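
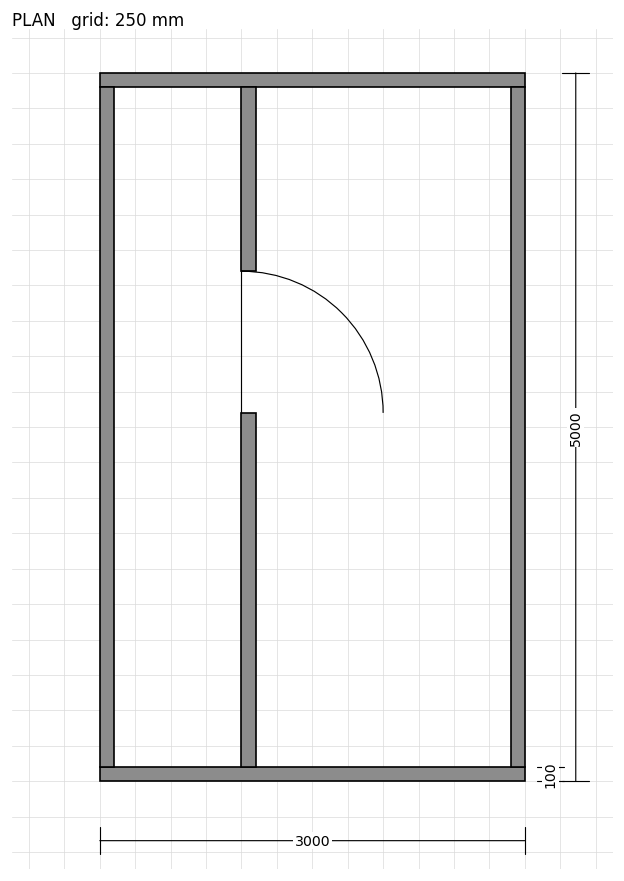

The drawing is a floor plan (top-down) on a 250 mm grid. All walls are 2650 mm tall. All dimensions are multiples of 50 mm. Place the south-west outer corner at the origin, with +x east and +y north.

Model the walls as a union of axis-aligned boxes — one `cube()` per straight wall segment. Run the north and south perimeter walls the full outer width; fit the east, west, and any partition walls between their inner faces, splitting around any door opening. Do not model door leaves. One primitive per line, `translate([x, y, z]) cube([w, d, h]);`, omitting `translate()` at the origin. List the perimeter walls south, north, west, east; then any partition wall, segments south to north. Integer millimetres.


cube([3000, 100, 2650]);
translate([0, 4900, 0]) cube([3000, 100, 2650]);
translate([0, 100, 0]) cube([100, 4800, 2650]);
translate([2900, 100, 0]) cube([100, 4800, 2650]);
translate([1000, 100, 0]) cube([100, 2500, 2650]);
translate([1000, 3600, 0]) cube([100, 1300, 2650]);


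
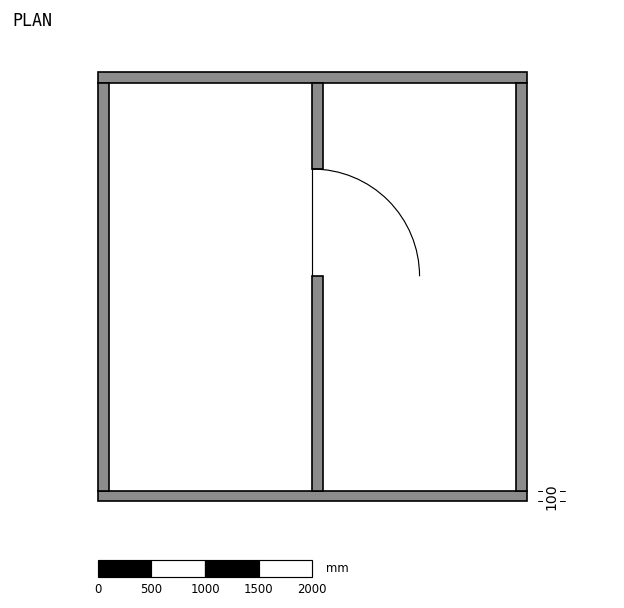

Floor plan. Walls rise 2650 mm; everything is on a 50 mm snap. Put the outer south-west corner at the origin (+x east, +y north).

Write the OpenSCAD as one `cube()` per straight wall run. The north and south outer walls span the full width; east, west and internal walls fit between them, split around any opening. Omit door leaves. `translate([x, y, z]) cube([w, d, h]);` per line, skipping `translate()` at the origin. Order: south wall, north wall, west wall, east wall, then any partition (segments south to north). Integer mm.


cube([4000, 100, 2650]);
translate([0, 3900, 0]) cube([4000, 100, 2650]);
translate([0, 100, 0]) cube([100, 3800, 2650]);
translate([3900, 100, 0]) cube([100, 3800, 2650]);
translate([2000, 100, 0]) cube([100, 2000, 2650]);
translate([2000, 3100, 0]) cube([100, 800, 2650]);


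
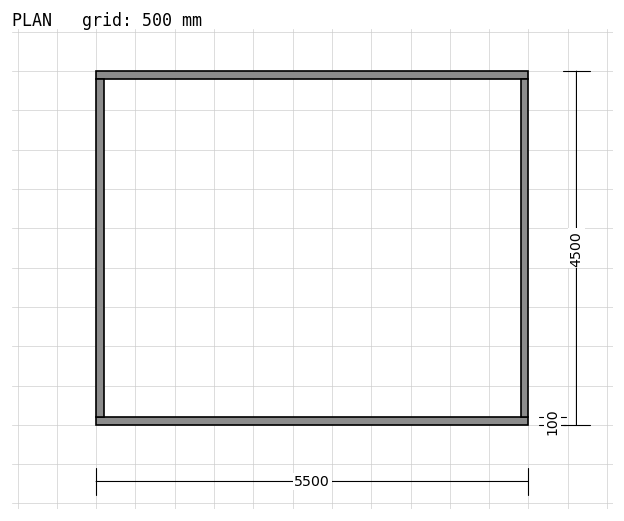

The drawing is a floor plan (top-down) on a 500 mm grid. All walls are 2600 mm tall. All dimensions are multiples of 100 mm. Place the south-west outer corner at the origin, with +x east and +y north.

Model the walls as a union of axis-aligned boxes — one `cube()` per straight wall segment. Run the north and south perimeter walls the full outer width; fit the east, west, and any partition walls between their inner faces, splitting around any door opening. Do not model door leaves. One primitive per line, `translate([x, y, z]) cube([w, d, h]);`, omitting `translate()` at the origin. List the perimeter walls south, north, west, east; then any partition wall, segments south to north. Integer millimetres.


cube([5500, 100, 2600]);
translate([0, 4400, 0]) cube([5500, 100, 2600]);
translate([0, 100, 0]) cube([100, 4300, 2600]);
translate([5400, 100, 0]) cube([100, 4300, 2600]);


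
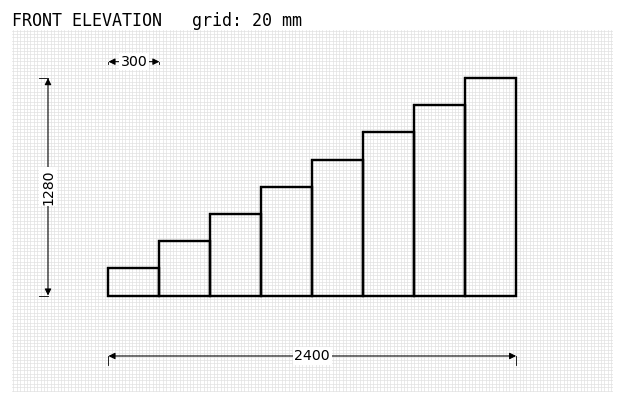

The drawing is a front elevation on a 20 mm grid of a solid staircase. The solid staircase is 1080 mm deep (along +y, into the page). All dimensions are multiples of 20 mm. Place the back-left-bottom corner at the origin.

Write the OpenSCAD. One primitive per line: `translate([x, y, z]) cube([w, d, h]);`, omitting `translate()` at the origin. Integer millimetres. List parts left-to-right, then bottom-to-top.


cube([300, 1080, 160]);
translate([300, 0, 0]) cube([300, 1080, 320]);
translate([600, 0, 0]) cube([300, 1080, 480]);
translate([900, 0, 0]) cube([300, 1080, 640]);
translate([1200, 0, 0]) cube([300, 1080, 800]);
translate([1500, 0, 0]) cube([300, 1080, 960]);
translate([1800, 0, 0]) cube([300, 1080, 1120]);
translate([2100, 0, 0]) cube([300, 1080, 1280]);


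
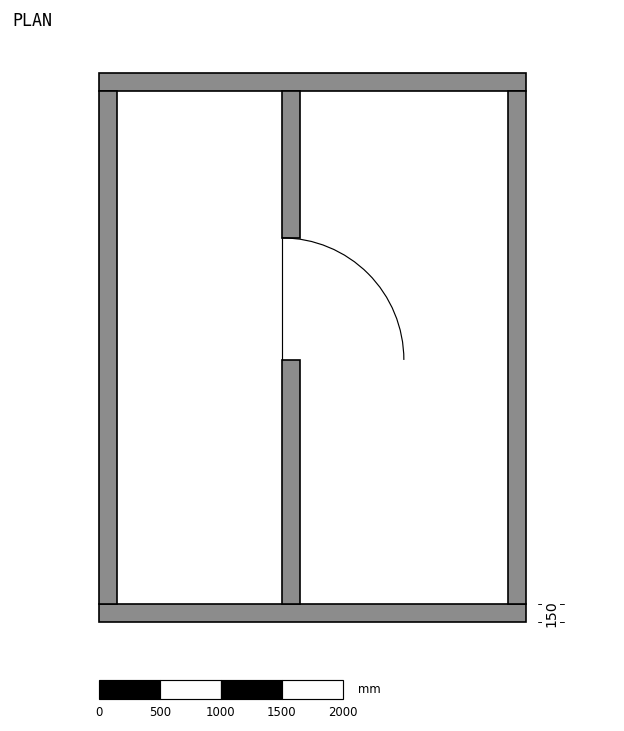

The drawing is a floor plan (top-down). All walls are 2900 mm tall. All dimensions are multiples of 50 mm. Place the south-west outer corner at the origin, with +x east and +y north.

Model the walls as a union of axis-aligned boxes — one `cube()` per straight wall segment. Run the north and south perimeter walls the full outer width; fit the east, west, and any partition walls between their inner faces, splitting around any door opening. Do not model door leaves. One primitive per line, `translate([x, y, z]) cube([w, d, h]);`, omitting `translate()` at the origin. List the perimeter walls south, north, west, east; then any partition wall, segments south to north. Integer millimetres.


cube([3500, 150, 2900]);
translate([0, 4350, 0]) cube([3500, 150, 2900]);
translate([0, 150, 0]) cube([150, 4200, 2900]);
translate([3350, 150, 0]) cube([150, 4200, 2900]);
translate([1500, 150, 0]) cube([150, 2000, 2900]);
translate([1500, 3150, 0]) cube([150, 1200, 2900]);


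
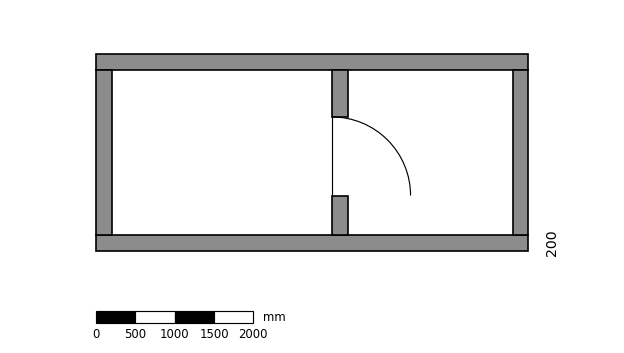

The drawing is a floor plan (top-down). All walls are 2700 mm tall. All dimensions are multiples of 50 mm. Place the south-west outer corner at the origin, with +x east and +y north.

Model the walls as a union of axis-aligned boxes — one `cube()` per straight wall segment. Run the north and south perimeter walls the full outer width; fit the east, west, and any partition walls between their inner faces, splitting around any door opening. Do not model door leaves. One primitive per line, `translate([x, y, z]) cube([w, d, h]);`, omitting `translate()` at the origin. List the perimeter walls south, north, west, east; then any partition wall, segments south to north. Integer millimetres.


cube([5500, 200, 2700]);
translate([0, 2300, 0]) cube([5500, 200, 2700]);
translate([0, 200, 0]) cube([200, 2100, 2700]);
translate([5300, 200, 0]) cube([200, 2100, 2700]);
translate([3000, 200, 0]) cube([200, 500, 2700]);
translate([3000, 1700, 0]) cube([200, 600, 2700]);


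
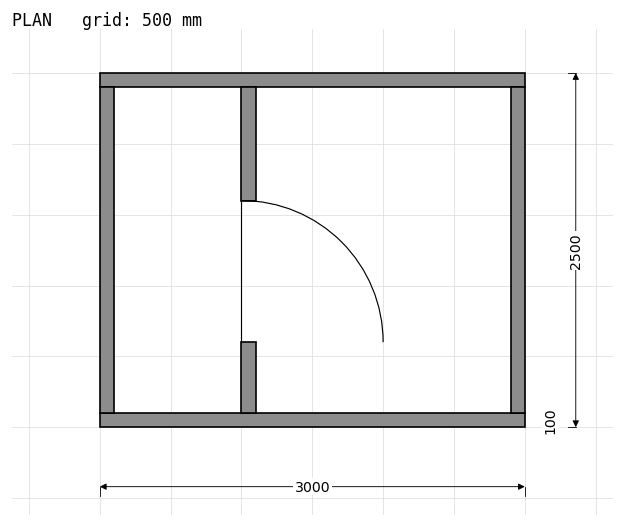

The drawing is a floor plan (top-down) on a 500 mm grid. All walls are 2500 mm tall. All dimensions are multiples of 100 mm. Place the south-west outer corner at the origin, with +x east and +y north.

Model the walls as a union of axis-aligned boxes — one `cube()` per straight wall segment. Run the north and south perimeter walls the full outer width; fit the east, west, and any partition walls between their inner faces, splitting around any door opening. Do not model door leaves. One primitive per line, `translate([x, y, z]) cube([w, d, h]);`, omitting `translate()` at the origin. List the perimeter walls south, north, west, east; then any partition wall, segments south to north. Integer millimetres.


cube([3000, 100, 2500]);
translate([0, 2400, 0]) cube([3000, 100, 2500]);
translate([0, 100, 0]) cube([100, 2300, 2500]);
translate([2900, 100, 0]) cube([100, 2300, 2500]);
translate([1000, 100, 0]) cube([100, 500, 2500]);
translate([1000, 1600, 0]) cube([100, 800, 2500]);


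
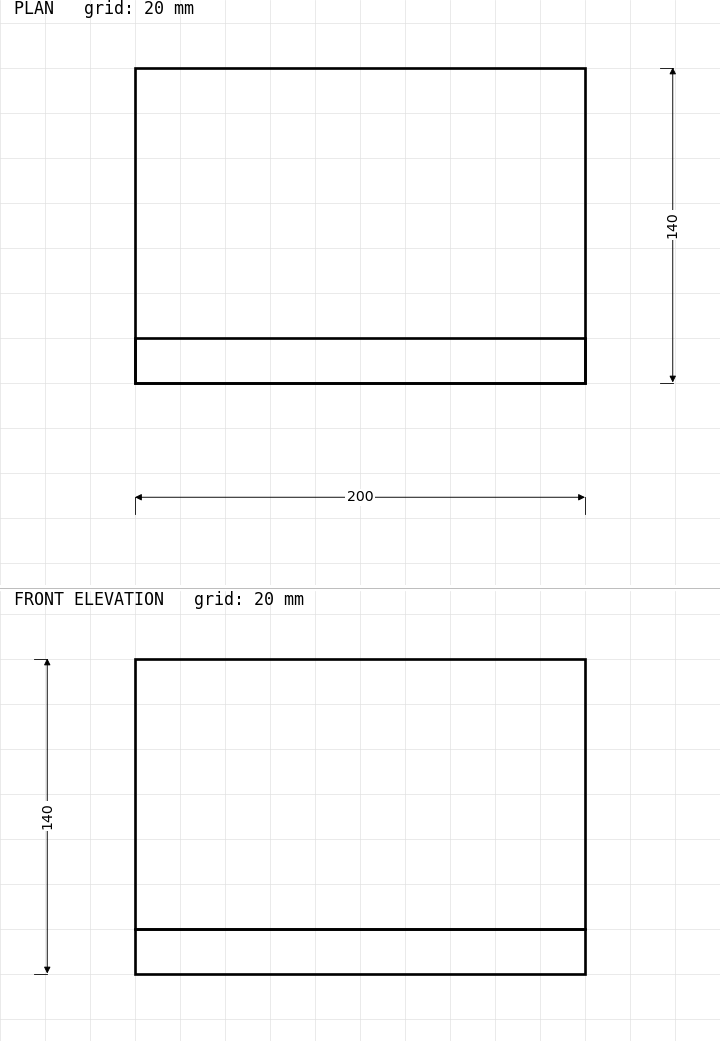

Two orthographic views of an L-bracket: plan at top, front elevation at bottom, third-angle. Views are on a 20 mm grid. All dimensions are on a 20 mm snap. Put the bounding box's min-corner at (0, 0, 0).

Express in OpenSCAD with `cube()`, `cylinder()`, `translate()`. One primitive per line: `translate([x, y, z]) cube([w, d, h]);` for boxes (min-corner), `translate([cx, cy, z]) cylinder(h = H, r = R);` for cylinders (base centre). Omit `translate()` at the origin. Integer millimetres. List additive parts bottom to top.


cube([200, 140, 20]);
translate([0, 0, 20]) cube([200, 20, 120]);


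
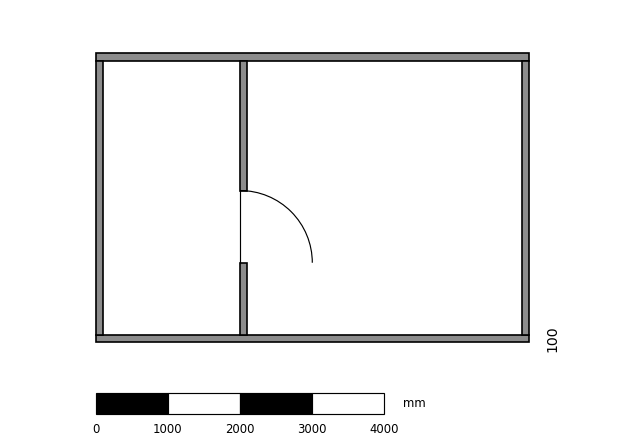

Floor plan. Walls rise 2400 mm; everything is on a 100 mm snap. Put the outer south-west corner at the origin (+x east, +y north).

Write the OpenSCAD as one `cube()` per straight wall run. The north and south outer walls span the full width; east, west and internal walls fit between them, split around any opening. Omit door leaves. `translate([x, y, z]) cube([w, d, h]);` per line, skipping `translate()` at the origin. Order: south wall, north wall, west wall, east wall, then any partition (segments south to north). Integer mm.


cube([6000, 100, 2400]);
translate([0, 3900, 0]) cube([6000, 100, 2400]);
translate([0, 100, 0]) cube([100, 3800, 2400]);
translate([5900, 100, 0]) cube([100, 3800, 2400]);
translate([2000, 100, 0]) cube([100, 1000, 2400]);
translate([2000, 2100, 0]) cube([100, 1800, 2400]);


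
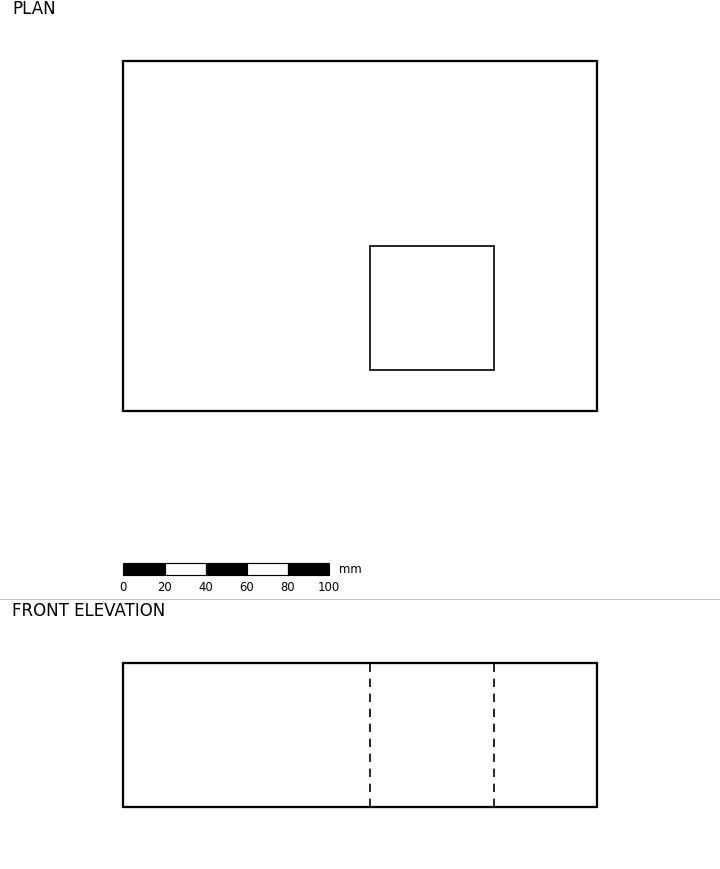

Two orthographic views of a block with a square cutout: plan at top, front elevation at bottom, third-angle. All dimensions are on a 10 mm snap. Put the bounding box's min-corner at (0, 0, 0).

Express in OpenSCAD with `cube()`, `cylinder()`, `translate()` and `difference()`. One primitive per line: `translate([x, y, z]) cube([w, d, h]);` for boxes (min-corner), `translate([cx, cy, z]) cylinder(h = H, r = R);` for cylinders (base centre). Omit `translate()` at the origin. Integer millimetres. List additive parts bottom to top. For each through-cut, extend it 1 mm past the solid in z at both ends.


difference() {
  cube([230, 170, 70]);
  translate([120, 20, -1]) cube([60, 60, 72]);
}


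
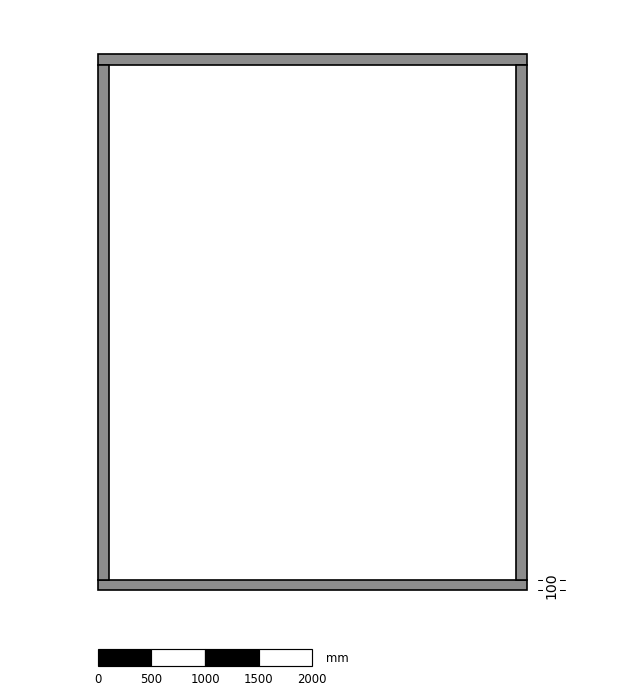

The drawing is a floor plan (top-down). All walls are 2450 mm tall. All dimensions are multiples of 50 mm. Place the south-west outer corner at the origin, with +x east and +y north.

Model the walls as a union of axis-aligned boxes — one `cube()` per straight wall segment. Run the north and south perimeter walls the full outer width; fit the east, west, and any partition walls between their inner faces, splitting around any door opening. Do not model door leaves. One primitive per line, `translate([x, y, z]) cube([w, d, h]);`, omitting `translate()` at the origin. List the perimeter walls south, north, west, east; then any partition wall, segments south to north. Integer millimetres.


cube([4000, 100, 2450]);
translate([0, 4900, 0]) cube([4000, 100, 2450]);
translate([0, 100, 0]) cube([100, 4800, 2450]);
translate([3900, 100, 0]) cube([100, 4800, 2450]);


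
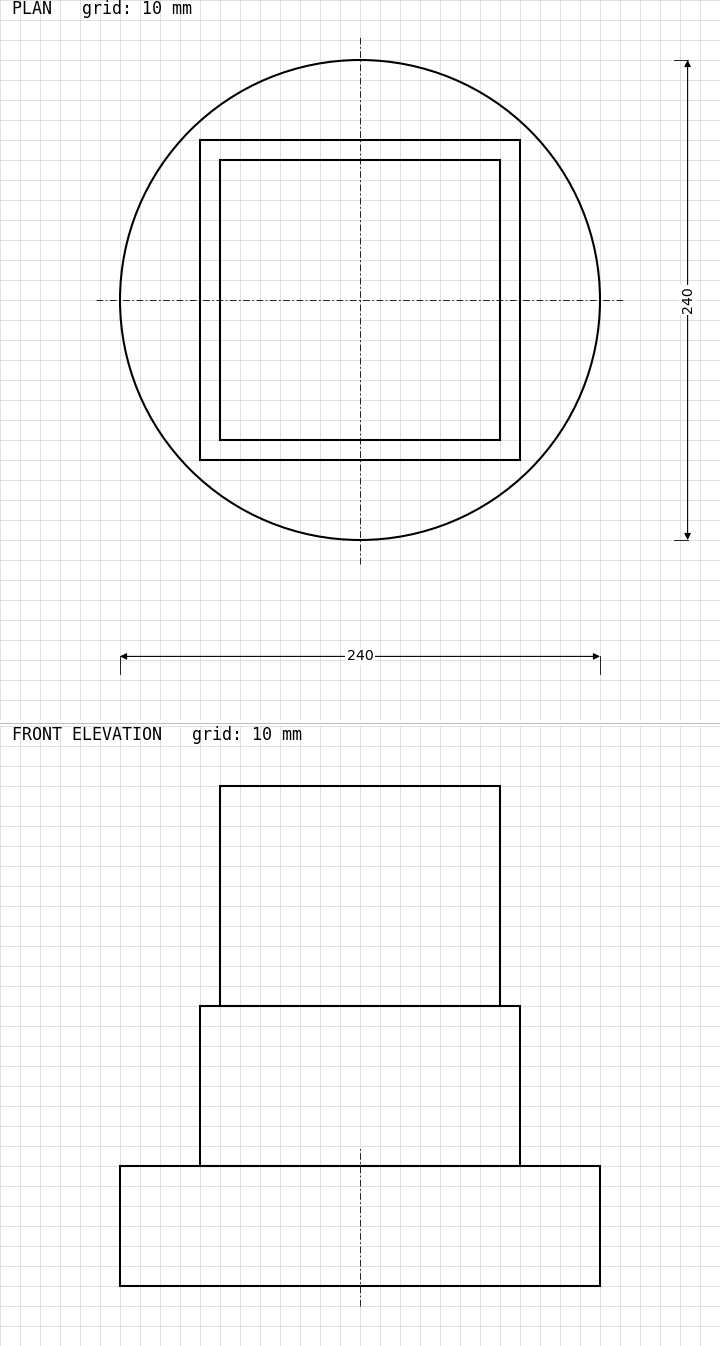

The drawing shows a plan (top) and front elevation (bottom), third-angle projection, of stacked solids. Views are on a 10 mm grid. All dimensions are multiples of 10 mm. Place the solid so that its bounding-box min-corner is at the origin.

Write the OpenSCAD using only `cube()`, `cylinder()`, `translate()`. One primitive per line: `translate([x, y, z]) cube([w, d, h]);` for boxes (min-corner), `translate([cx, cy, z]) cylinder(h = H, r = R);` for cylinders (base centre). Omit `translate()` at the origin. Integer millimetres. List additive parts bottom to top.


translate([120, 120, 0]) cylinder(h = 60, r = 120);
translate([40, 40, 60]) cube([160, 160, 80]);
translate([50, 50, 140]) cube([140, 140, 110]);


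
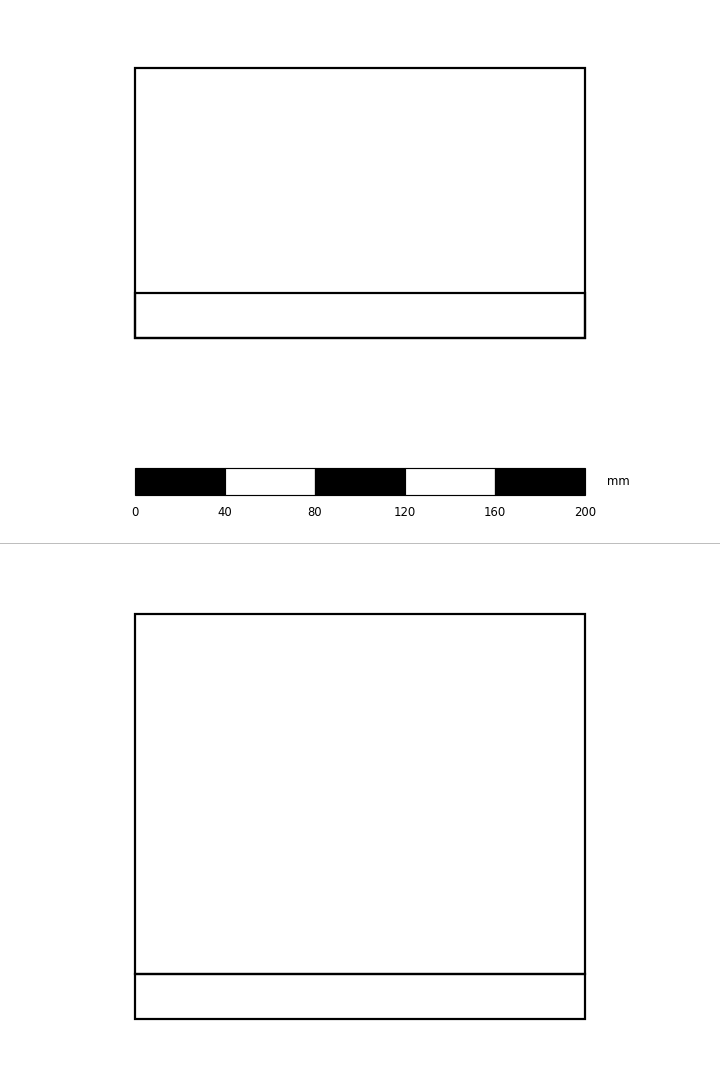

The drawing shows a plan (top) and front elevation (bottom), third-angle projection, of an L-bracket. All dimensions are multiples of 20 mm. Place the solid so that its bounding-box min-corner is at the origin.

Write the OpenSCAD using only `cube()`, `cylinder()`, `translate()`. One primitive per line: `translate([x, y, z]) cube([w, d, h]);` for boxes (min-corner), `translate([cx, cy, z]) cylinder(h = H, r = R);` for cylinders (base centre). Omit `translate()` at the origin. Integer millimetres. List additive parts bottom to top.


cube([200, 120, 20]);
translate([0, 0, 20]) cube([200, 20, 160]);


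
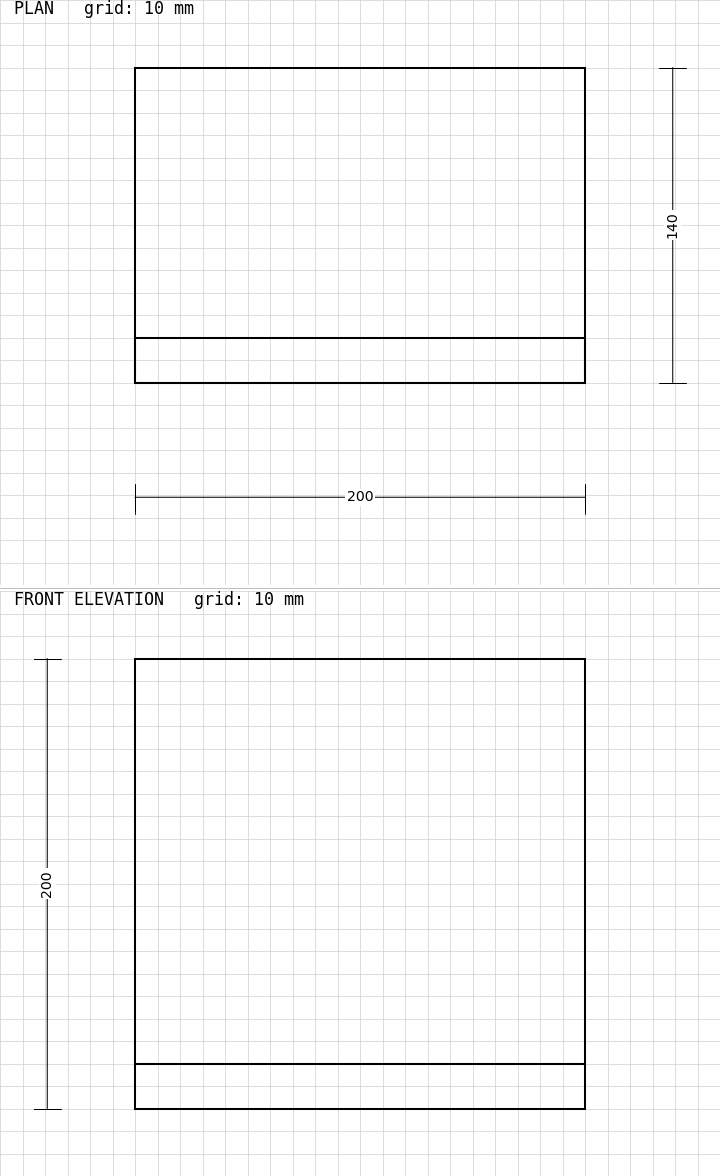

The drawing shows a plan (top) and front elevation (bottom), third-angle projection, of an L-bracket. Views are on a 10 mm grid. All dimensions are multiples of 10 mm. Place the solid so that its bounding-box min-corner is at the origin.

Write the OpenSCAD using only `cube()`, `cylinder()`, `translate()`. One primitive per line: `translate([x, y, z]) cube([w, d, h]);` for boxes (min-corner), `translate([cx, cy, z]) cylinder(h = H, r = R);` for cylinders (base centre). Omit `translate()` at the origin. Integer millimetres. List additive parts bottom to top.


cube([200, 140, 20]);
translate([0, 0, 20]) cube([200, 20, 180]);


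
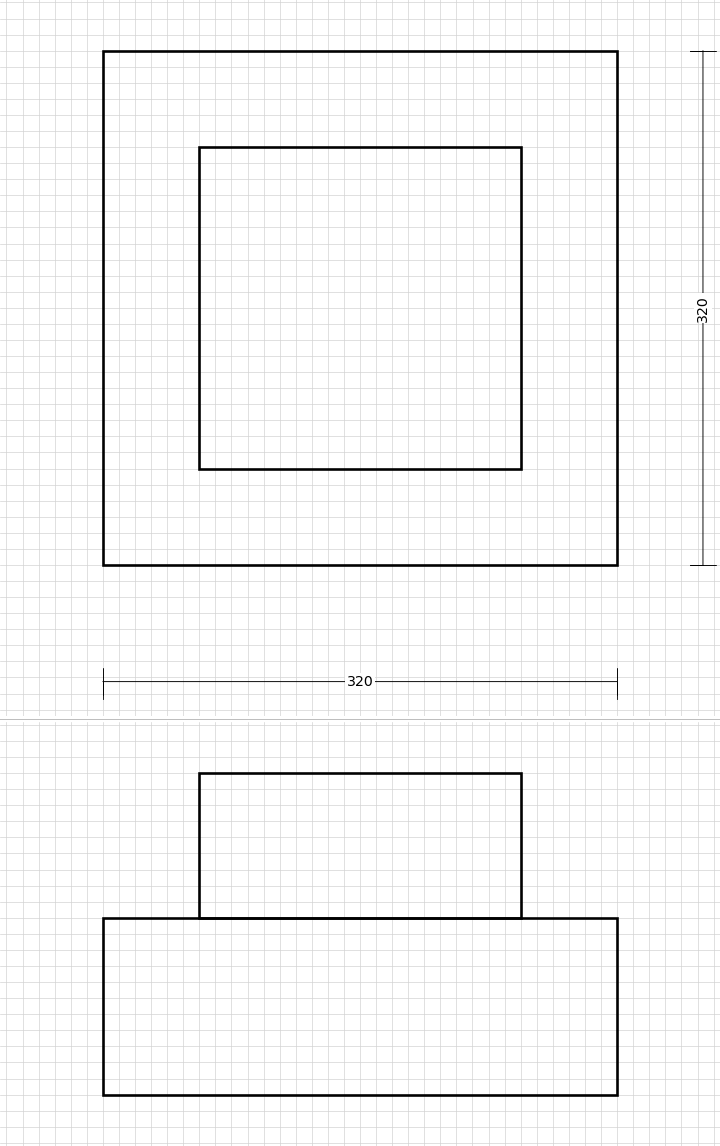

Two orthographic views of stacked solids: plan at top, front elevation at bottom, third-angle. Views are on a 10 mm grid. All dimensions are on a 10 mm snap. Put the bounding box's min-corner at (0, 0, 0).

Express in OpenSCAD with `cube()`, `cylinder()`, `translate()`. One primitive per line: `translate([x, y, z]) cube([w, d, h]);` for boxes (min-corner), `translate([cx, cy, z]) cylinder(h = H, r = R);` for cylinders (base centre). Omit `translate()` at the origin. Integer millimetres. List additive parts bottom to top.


cube([320, 320, 110]);
translate([60, 60, 110]) cube([200, 200, 90]);


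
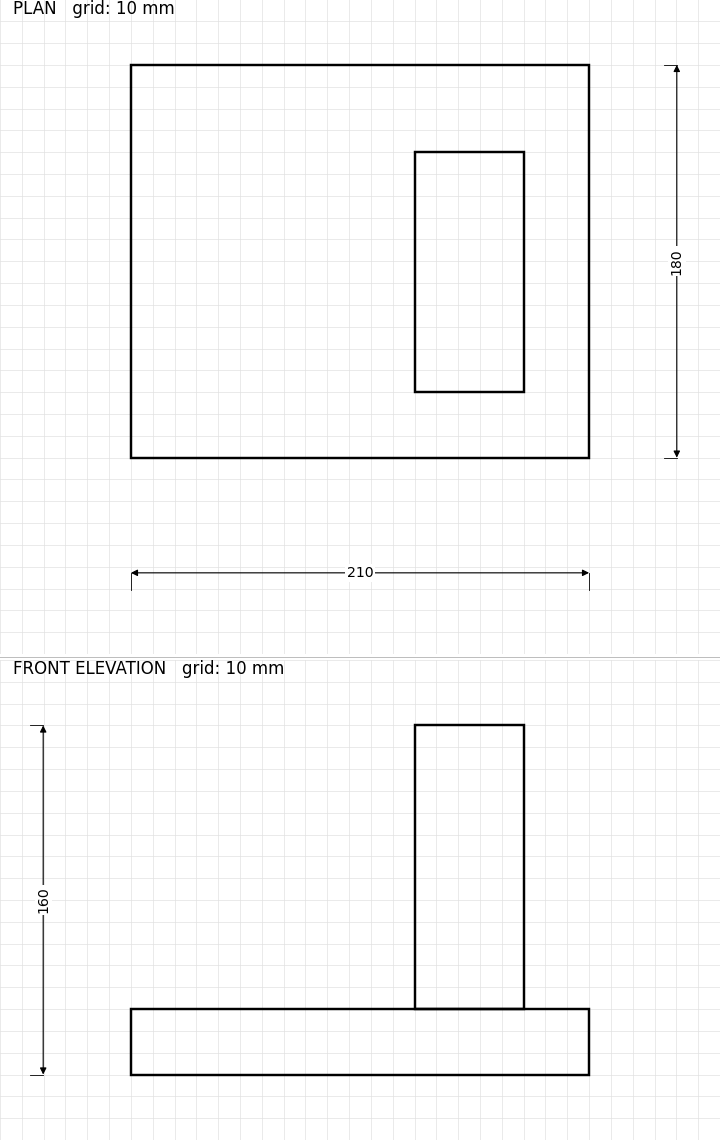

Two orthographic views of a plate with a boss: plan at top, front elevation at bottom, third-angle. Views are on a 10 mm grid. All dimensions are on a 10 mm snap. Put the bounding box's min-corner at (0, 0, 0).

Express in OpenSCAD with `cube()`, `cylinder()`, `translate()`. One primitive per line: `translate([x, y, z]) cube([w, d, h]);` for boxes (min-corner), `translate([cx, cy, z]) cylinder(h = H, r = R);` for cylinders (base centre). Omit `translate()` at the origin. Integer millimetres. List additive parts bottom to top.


cube([210, 180, 30]);
translate([130, 30, 30]) cube([50, 110, 130]);


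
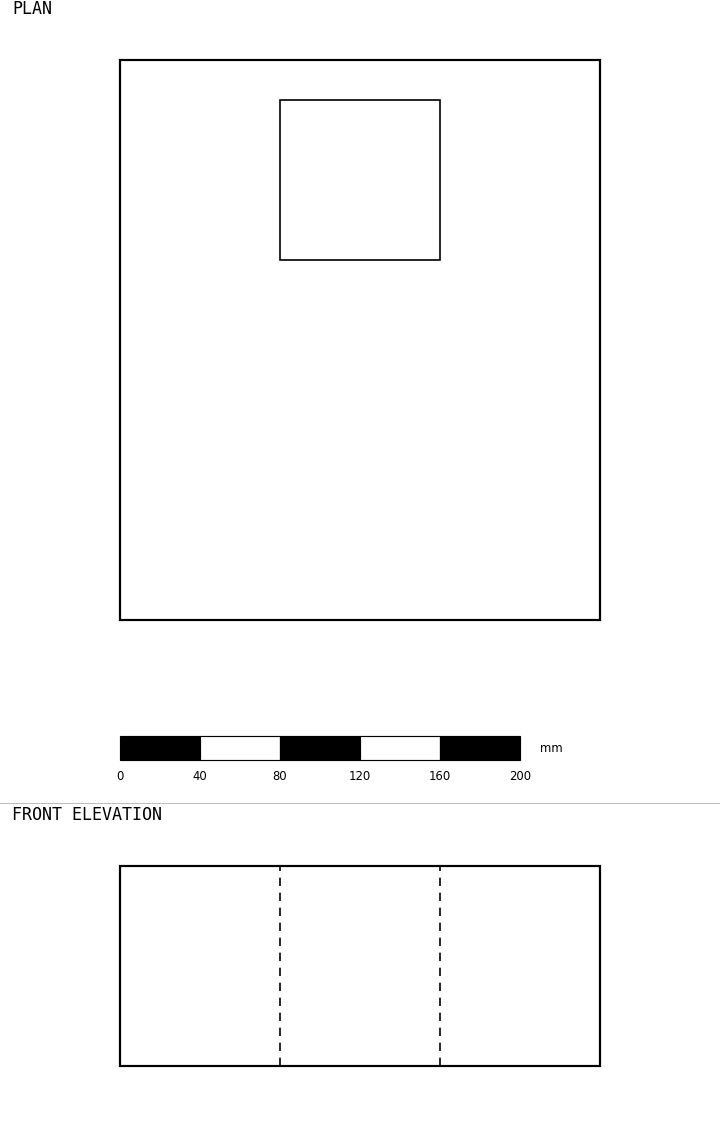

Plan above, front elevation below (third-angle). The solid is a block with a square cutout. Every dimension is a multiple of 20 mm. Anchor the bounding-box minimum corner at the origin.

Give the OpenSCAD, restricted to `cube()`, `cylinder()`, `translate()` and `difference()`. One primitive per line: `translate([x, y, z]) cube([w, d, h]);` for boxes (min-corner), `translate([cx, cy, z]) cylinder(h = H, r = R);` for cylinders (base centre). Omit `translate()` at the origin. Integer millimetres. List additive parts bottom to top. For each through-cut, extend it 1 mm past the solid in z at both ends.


difference() {
  cube([240, 280, 100]);
  translate([80, 180, -1]) cube([80, 80, 102]);
}


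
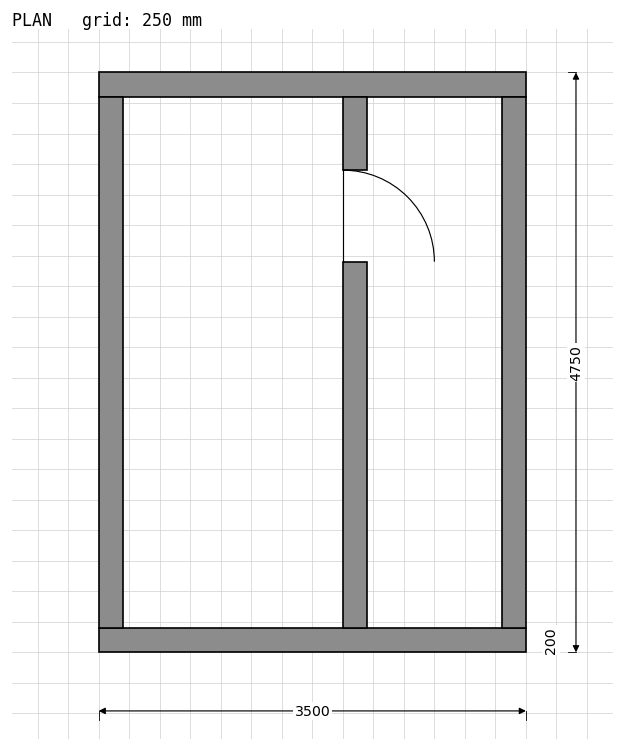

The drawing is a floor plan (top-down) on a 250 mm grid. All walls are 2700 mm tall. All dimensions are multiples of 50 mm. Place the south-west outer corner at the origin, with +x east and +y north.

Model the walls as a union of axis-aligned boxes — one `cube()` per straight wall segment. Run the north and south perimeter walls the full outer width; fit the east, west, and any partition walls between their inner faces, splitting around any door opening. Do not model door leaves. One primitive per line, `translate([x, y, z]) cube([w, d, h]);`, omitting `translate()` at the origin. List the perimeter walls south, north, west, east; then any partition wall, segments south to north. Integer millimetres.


cube([3500, 200, 2700]);
translate([0, 4550, 0]) cube([3500, 200, 2700]);
translate([0, 200, 0]) cube([200, 4350, 2700]);
translate([3300, 200, 0]) cube([200, 4350, 2700]);
translate([2000, 200, 0]) cube([200, 3000, 2700]);
translate([2000, 3950, 0]) cube([200, 600, 2700]);


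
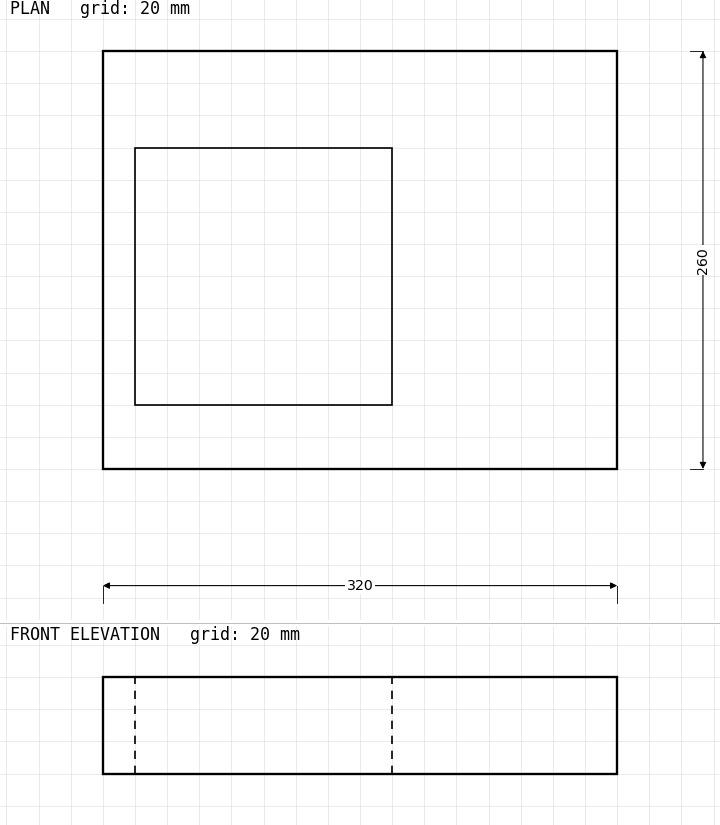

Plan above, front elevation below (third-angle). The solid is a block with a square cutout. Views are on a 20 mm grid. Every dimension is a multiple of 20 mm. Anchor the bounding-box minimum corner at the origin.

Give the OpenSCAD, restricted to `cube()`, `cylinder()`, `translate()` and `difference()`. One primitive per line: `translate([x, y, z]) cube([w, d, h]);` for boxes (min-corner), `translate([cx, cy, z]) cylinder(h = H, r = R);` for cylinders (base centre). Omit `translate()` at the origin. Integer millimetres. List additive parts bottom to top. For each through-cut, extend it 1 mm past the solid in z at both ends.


difference() {
  cube([320, 260, 60]);
  translate([20, 40, -1]) cube([160, 160, 62]);
}


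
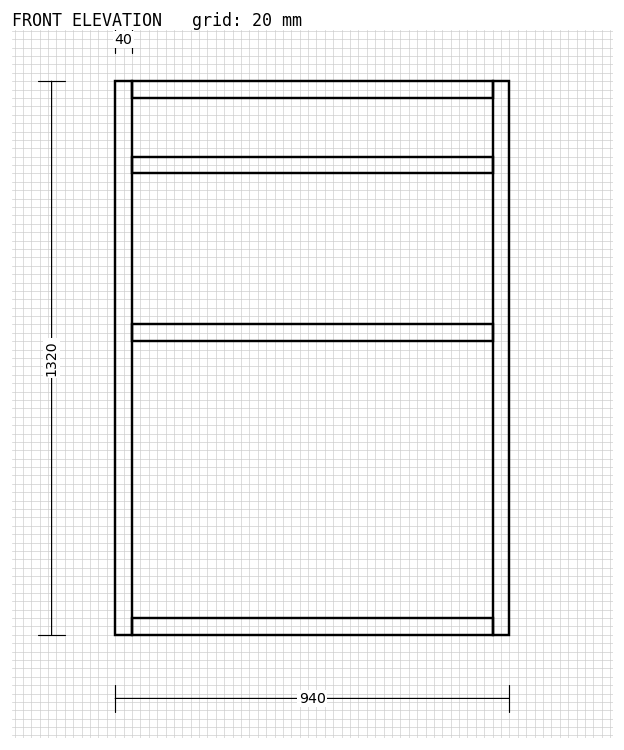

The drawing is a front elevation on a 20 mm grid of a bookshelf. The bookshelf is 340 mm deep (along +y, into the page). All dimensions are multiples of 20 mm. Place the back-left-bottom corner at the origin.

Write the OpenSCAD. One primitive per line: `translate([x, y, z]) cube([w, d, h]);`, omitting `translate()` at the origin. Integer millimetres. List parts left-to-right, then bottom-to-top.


cube([40, 340, 1320]);
translate([40, 0, 0]) cube([860, 340, 40]);
translate([40, 0, 700]) cube([860, 340, 40]);
translate([40, 0, 1100]) cube([860, 340, 40]);
translate([40, 0, 1280]) cube([860, 340, 40]);
translate([900, 0, 0]) cube([40, 340, 1320]);


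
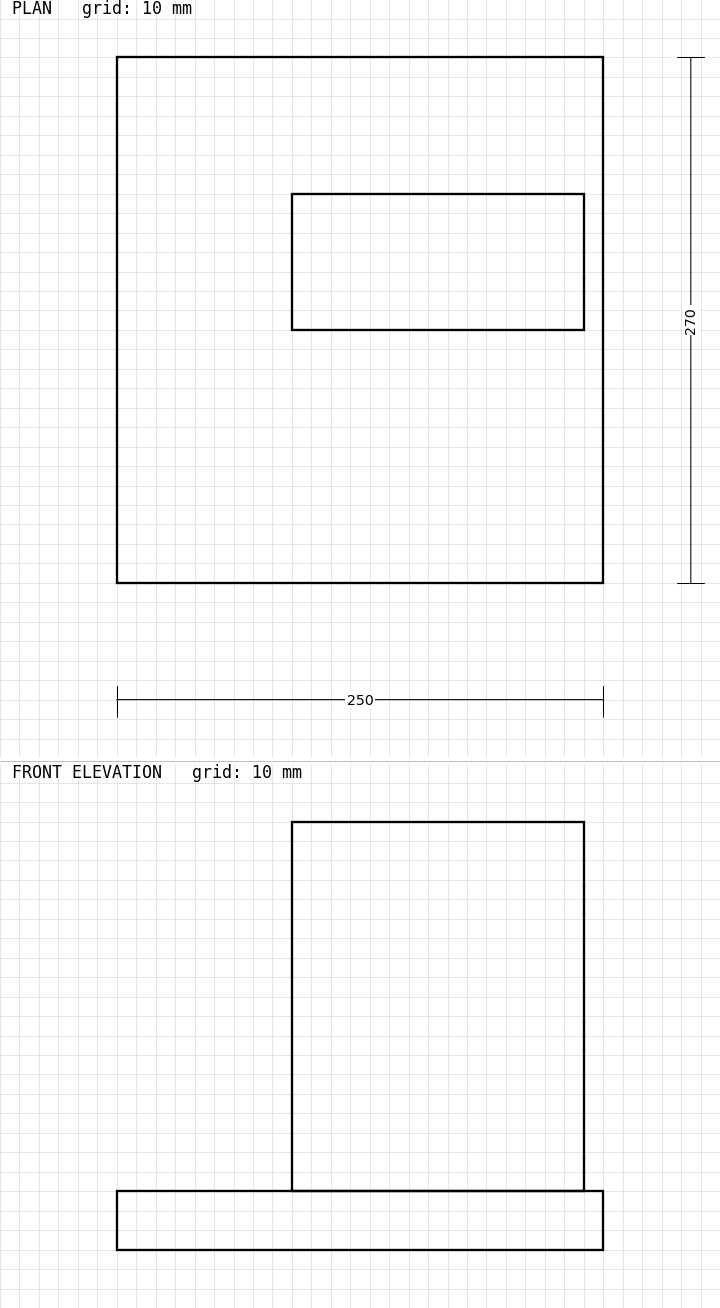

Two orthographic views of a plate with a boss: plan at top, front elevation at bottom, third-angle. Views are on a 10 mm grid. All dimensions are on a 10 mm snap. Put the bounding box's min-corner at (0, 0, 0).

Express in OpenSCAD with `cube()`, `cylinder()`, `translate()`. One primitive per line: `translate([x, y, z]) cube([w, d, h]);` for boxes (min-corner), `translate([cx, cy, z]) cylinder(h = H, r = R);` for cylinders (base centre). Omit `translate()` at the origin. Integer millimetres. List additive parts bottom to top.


cube([250, 270, 30]);
translate([90, 130, 30]) cube([150, 70, 190]);


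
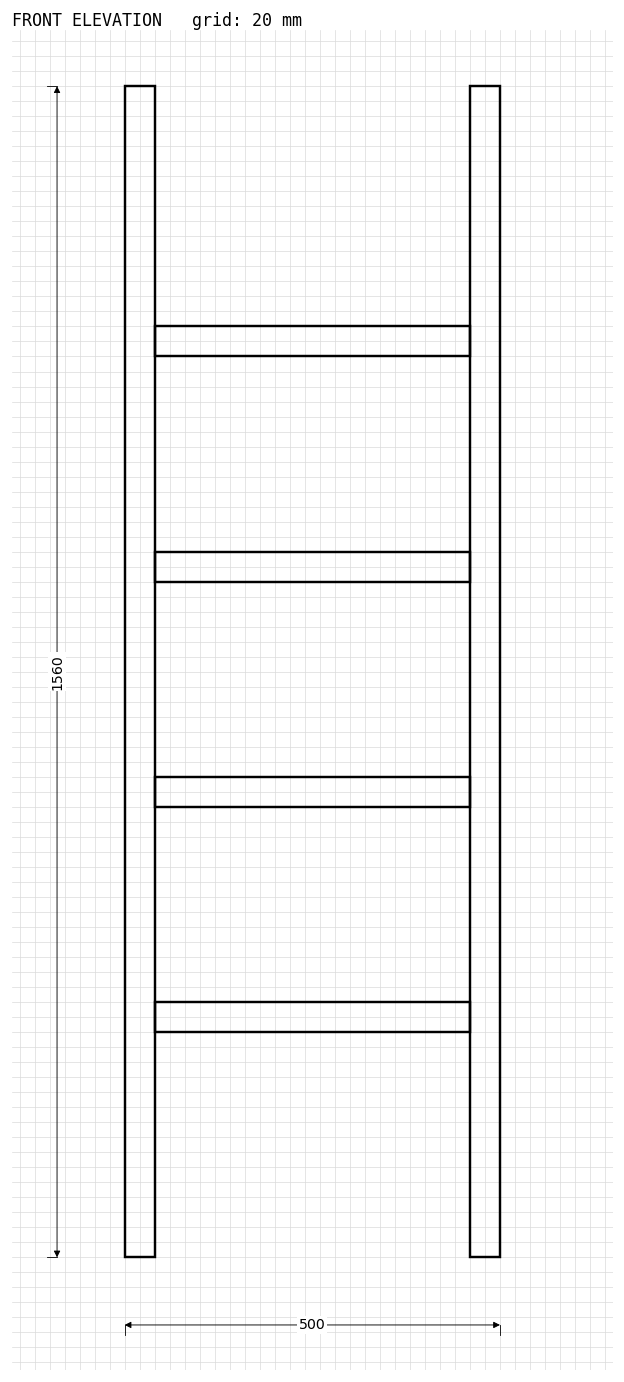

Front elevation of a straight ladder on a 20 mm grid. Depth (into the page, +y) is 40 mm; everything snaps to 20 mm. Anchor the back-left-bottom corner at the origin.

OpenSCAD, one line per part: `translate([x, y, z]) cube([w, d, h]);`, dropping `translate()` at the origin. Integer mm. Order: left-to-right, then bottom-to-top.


cube([40, 40, 1560]);
translate([40, 0, 300]) cube([420, 40, 40]);
translate([40, 0, 600]) cube([420, 40, 40]);
translate([40, 0, 900]) cube([420, 40, 40]);
translate([40, 0, 1200]) cube([420, 40, 40]);
translate([460, 0, 0]) cube([40, 40, 1560]);


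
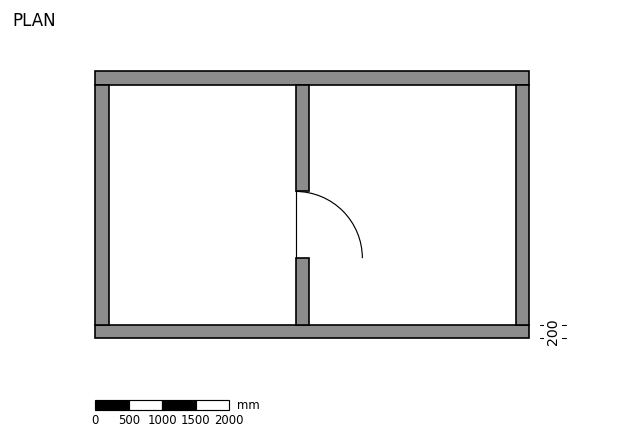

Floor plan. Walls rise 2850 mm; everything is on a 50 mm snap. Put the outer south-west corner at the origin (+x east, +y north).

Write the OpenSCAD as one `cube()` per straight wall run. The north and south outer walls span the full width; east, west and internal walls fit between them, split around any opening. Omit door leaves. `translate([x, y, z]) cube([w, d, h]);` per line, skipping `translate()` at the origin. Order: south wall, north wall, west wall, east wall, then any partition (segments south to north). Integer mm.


cube([6500, 200, 2850]);
translate([0, 3800, 0]) cube([6500, 200, 2850]);
translate([0, 200, 0]) cube([200, 3600, 2850]);
translate([6300, 200, 0]) cube([200, 3600, 2850]);
translate([3000, 200, 0]) cube([200, 1000, 2850]);
translate([3000, 2200, 0]) cube([200, 1600, 2850]);


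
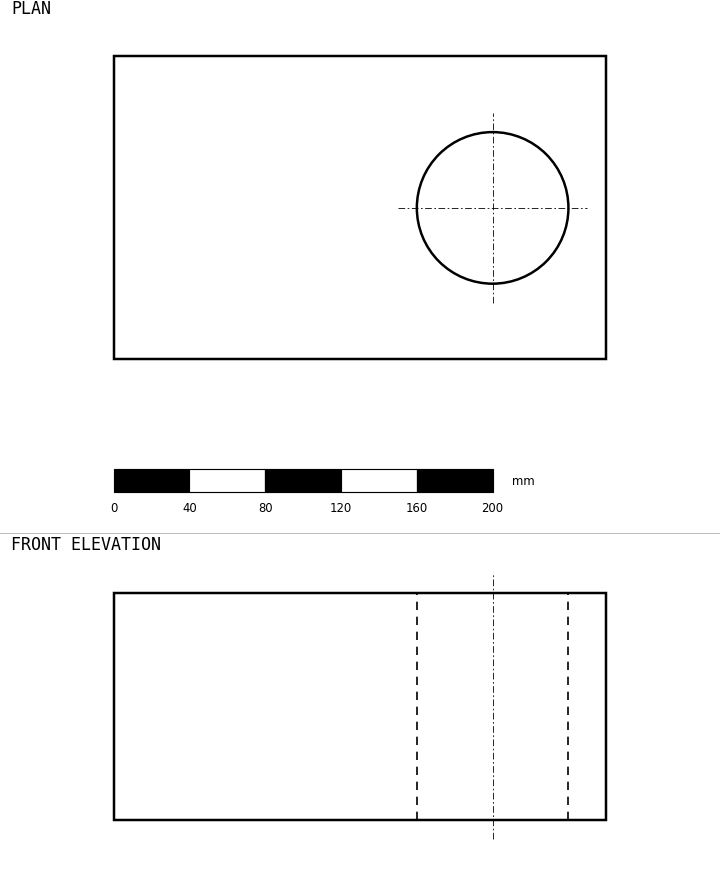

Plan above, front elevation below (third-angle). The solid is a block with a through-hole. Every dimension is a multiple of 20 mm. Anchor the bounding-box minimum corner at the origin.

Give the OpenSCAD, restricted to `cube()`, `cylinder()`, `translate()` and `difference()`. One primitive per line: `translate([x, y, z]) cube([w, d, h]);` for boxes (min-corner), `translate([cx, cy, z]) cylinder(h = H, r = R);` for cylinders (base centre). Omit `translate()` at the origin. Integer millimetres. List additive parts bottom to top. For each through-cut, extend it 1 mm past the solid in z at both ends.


difference() {
  cube([260, 160, 120]);
  translate([200, 80, -1]) cylinder(h = 122, r = 40);
}


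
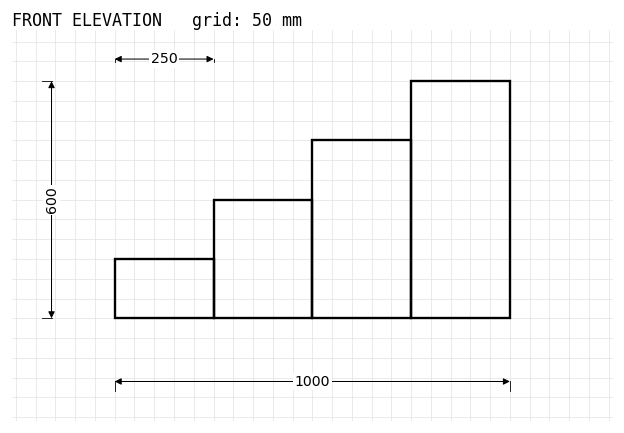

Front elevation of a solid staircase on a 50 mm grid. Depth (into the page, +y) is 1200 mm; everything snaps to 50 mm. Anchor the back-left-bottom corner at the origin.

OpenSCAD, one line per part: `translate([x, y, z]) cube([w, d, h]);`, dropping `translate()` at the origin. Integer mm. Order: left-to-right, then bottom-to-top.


cube([250, 1200, 150]);
translate([250, 0, 0]) cube([250, 1200, 300]);
translate([500, 0, 0]) cube([250, 1200, 450]);
translate([750, 0, 0]) cube([250, 1200, 600]);


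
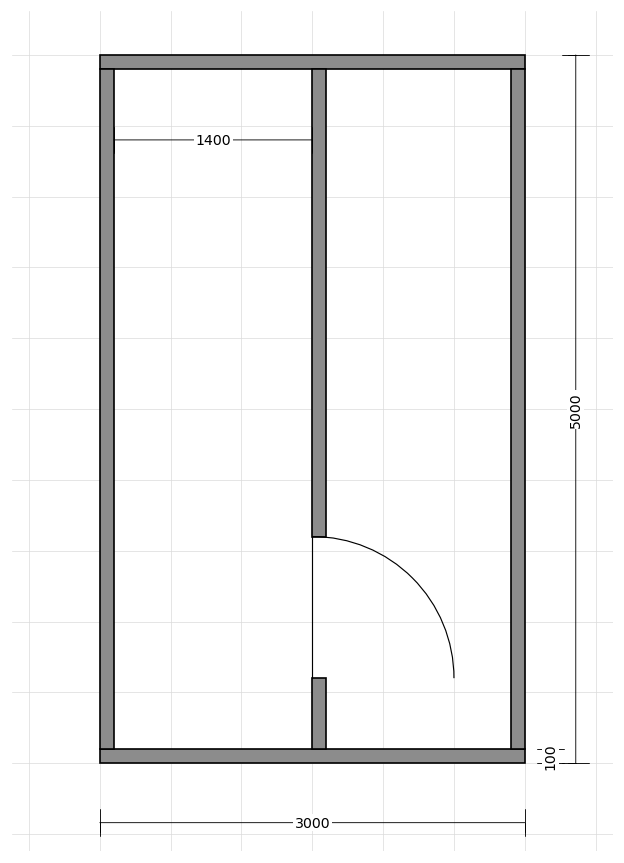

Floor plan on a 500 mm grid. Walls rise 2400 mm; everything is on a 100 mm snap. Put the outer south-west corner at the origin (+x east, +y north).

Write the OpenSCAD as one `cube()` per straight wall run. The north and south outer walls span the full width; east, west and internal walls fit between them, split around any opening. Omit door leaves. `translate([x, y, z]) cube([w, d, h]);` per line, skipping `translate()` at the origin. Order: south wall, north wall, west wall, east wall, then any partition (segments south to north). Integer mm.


cube([3000, 100, 2400]);
translate([0, 4900, 0]) cube([3000, 100, 2400]);
translate([0, 100, 0]) cube([100, 4800, 2400]);
translate([2900, 100, 0]) cube([100, 4800, 2400]);
translate([1500, 100, 0]) cube([100, 500, 2400]);
translate([1500, 1600, 0]) cube([100, 3300, 2400]);


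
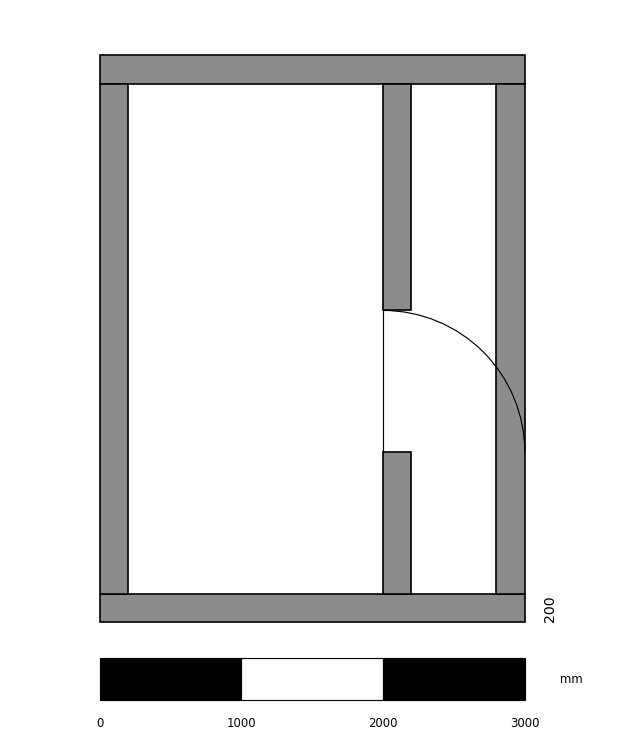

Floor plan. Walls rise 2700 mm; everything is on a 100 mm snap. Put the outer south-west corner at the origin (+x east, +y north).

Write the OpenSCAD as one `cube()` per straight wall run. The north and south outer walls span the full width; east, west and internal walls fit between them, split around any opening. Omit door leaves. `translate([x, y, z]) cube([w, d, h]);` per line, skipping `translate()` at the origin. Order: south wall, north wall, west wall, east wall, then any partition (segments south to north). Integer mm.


cube([3000, 200, 2700]);
translate([0, 3800, 0]) cube([3000, 200, 2700]);
translate([0, 200, 0]) cube([200, 3600, 2700]);
translate([2800, 200, 0]) cube([200, 3600, 2700]);
translate([2000, 200, 0]) cube([200, 1000, 2700]);
translate([2000, 2200, 0]) cube([200, 1600, 2700]);


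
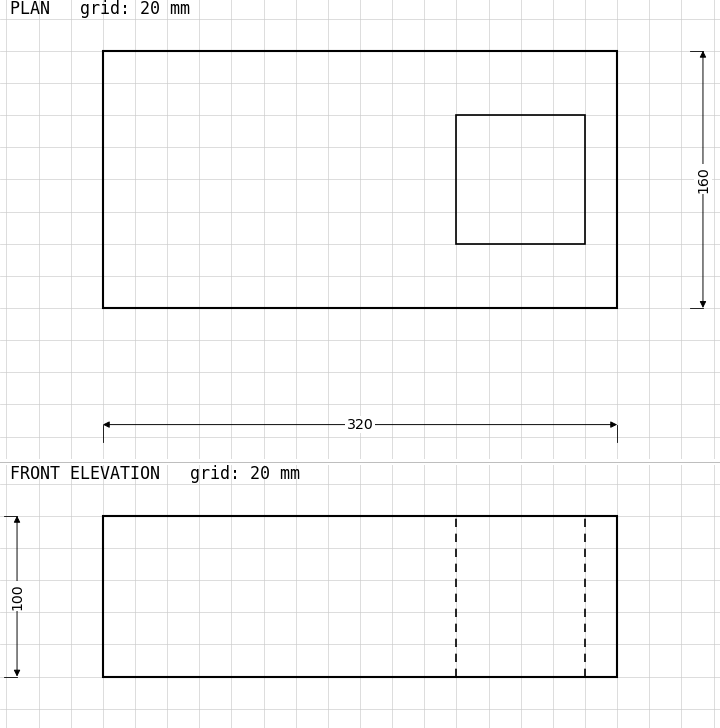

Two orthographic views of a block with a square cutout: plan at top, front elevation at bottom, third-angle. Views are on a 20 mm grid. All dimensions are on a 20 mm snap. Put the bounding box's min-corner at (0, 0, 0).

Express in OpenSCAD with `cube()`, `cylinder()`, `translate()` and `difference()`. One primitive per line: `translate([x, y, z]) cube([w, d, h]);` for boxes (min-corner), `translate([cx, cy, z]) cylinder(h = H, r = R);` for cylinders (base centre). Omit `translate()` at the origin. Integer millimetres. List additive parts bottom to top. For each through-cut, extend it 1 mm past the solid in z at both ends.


difference() {
  cube([320, 160, 100]);
  translate([220, 40, -1]) cube([80, 80, 102]);
}


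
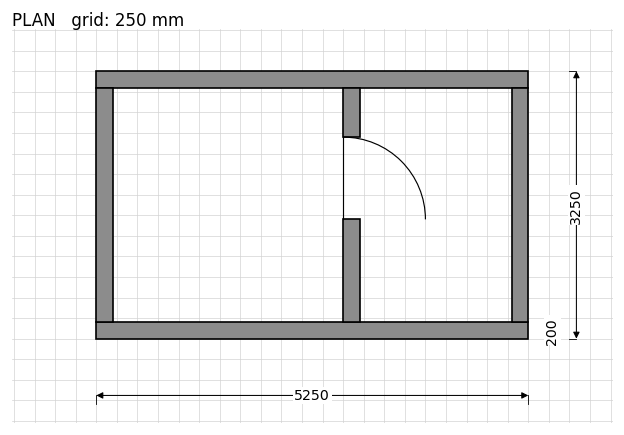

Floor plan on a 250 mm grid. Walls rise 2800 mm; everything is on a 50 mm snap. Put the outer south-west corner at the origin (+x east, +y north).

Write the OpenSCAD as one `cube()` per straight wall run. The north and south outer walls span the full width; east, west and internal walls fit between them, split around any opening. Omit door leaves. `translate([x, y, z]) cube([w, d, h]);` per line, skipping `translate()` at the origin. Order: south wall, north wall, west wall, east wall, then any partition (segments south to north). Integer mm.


cube([5250, 200, 2800]);
translate([0, 3050, 0]) cube([5250, 200, 2800]);
translate([0, 200, 0]) cube([200, 2850, 2800]);
translate([5050, 200, 0]) cube([200, 2850, 2800]);
translate([3000, 200, 0]) cube([200, 1250, 2800]);
translate([3000, 2450, 0]) cube([200, 600, 2800]);


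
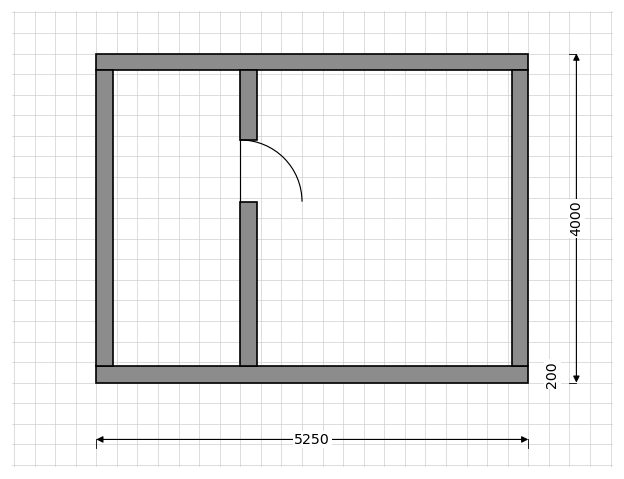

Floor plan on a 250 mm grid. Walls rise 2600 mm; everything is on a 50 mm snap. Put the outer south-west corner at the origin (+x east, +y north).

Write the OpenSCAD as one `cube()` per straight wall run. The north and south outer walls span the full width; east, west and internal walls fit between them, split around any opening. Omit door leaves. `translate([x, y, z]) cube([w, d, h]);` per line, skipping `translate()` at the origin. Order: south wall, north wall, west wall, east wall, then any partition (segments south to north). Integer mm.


cube([5250, 200, 2600]);
translate([0, 3800, 0]) cube([5250, 200, 2600]);
translate([0, 200, 0]) cube([200, 3600, 2600]);
translate([5050, 200, 0]) cube([200, 3600, 2600]);
translate([1750, 200, 0]) cube([200, 2000, 2600]);
translate([1750, 2950, 0]) cube([200, 850, 2600]);


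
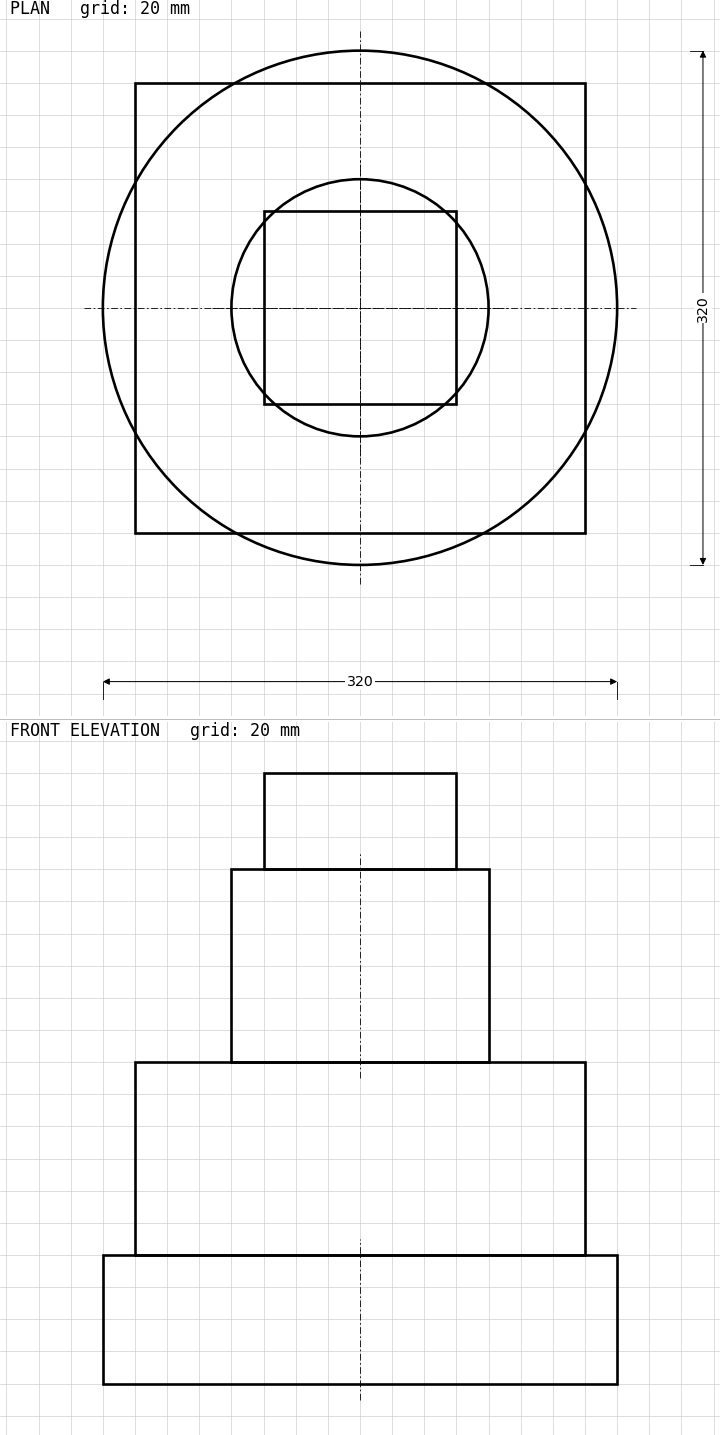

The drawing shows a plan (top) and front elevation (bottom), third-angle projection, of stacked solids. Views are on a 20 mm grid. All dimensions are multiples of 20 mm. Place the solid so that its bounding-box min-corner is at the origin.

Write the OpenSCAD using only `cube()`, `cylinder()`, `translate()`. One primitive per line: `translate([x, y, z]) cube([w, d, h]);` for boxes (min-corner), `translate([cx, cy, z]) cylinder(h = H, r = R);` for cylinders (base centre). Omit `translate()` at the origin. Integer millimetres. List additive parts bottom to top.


translate([160, 160, 0]) cylinder(h = 80, r = 160);
translate([20, 20, 80]) cube([280, 280, 120]);
translate([160, 160, 200]) cylinder(h = 120, r = 80);
translate([100, 100, 320]) cube([120, 120, 60]);


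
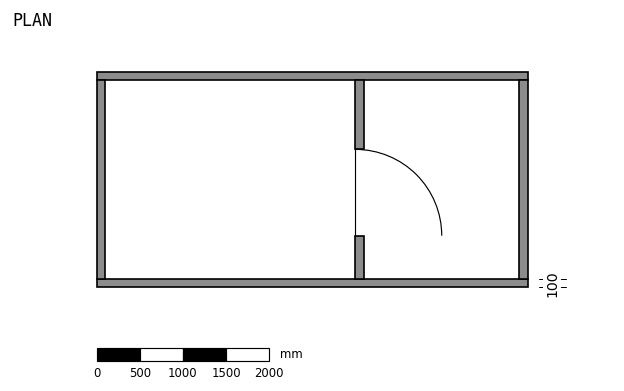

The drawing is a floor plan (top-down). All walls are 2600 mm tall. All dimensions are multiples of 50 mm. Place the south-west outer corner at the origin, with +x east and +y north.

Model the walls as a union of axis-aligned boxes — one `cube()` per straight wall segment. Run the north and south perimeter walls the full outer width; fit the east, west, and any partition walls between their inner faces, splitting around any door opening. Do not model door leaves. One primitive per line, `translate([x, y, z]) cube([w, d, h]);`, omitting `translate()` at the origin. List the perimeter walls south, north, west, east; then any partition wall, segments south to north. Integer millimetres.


cube([5000, 100, 2600]);
translate([0, 2400, 0]) cube([5000, 100, 2600]);
translate([0, 100, 0]) cube([100, 2300, 2600]);
translate([4900, 100, 0]) cube([100, 2300, 2600]);
translate([3000, 100, 0]) cube([100, 500, 2600]);
translate([3000, 1600, 0]) cube([100, 800, 2600]);


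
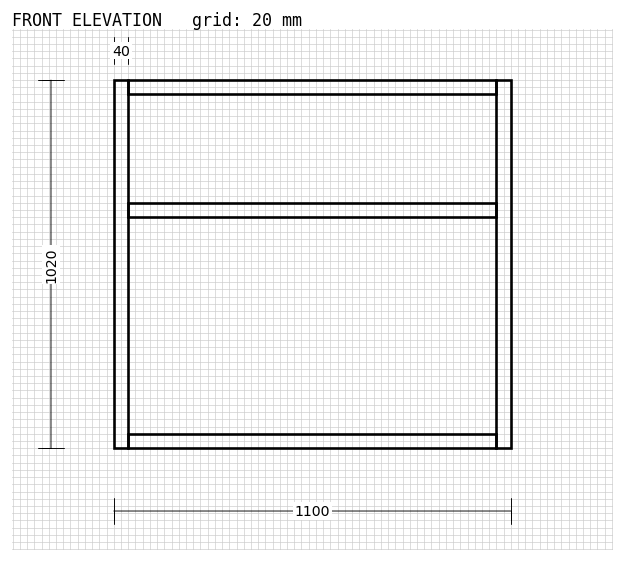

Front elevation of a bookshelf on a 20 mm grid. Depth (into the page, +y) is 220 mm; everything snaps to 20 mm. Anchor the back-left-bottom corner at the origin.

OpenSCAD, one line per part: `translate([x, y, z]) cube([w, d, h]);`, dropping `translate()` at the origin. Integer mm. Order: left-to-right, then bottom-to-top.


cube([40, 220, 1020]);
translate([40, 0, 0]) cube([1020, 220, 40]);
translate([40, 0, 640]) cube([1020, 220, 40]);
translate([40, 0, 980]) cube([1020, 220, 40]);
translate([1060, 0, 0]) cube([40, 220, 1020]);


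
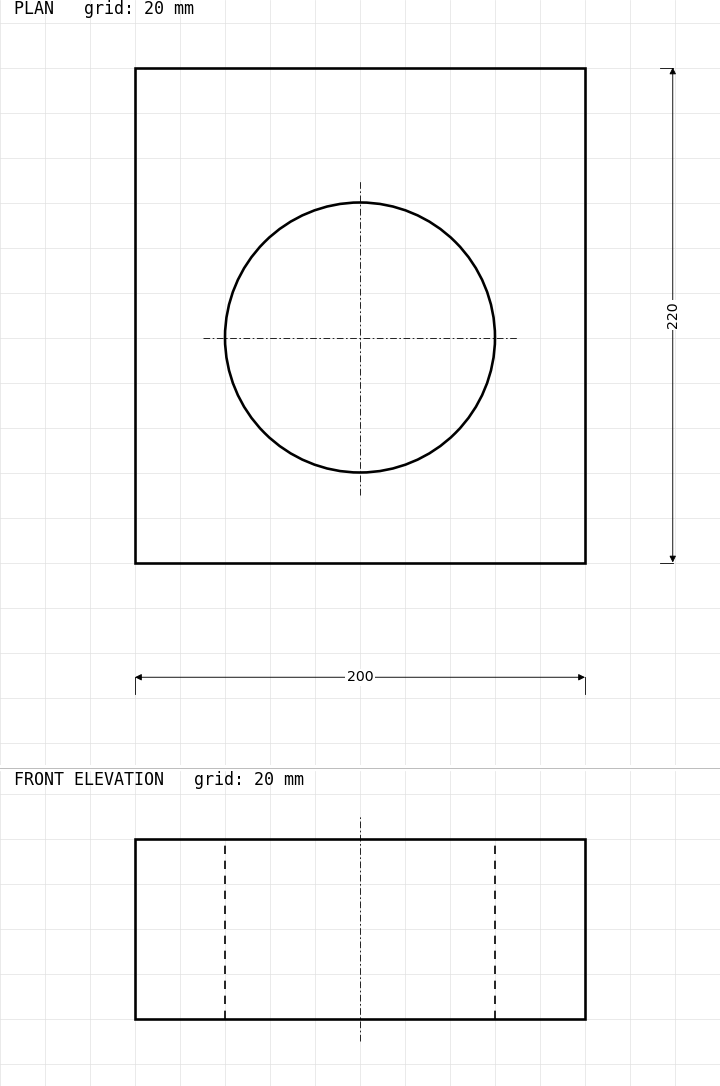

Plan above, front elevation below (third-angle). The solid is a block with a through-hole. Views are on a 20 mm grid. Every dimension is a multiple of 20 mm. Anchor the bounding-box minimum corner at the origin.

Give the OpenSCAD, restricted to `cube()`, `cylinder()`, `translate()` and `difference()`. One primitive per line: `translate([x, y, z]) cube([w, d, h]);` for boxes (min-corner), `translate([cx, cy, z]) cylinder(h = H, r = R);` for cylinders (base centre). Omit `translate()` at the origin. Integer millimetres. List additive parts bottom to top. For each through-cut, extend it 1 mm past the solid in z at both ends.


difference() {
  cube([200, 220, 80]);
  translate([100, 100, -1]) cylinder(h = 82, r = 60);
}


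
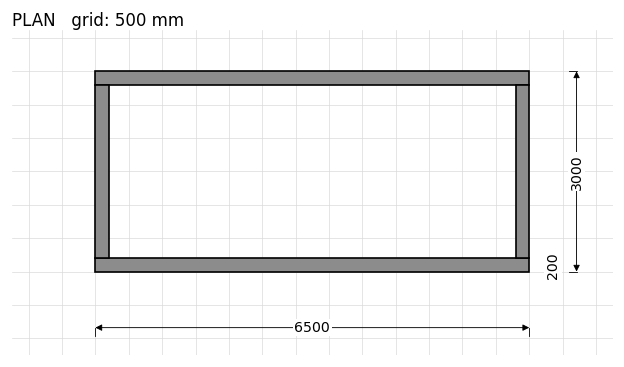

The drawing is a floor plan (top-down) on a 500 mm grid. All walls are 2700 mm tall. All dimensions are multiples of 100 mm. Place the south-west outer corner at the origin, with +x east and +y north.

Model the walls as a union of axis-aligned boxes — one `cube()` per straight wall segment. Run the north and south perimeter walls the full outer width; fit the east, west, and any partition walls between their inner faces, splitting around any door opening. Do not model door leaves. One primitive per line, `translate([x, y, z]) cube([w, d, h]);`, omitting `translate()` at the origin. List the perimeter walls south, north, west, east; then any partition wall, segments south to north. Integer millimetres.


cube([6500, 200, 2700]);
translate([0, 2800, 0]) cube([6500, 200, 2700]);
translate([0, 200, 0]) cube([200, 2600, 2700]);
translate([6300, 200, 0]) cube([200, 2600, 2700]);


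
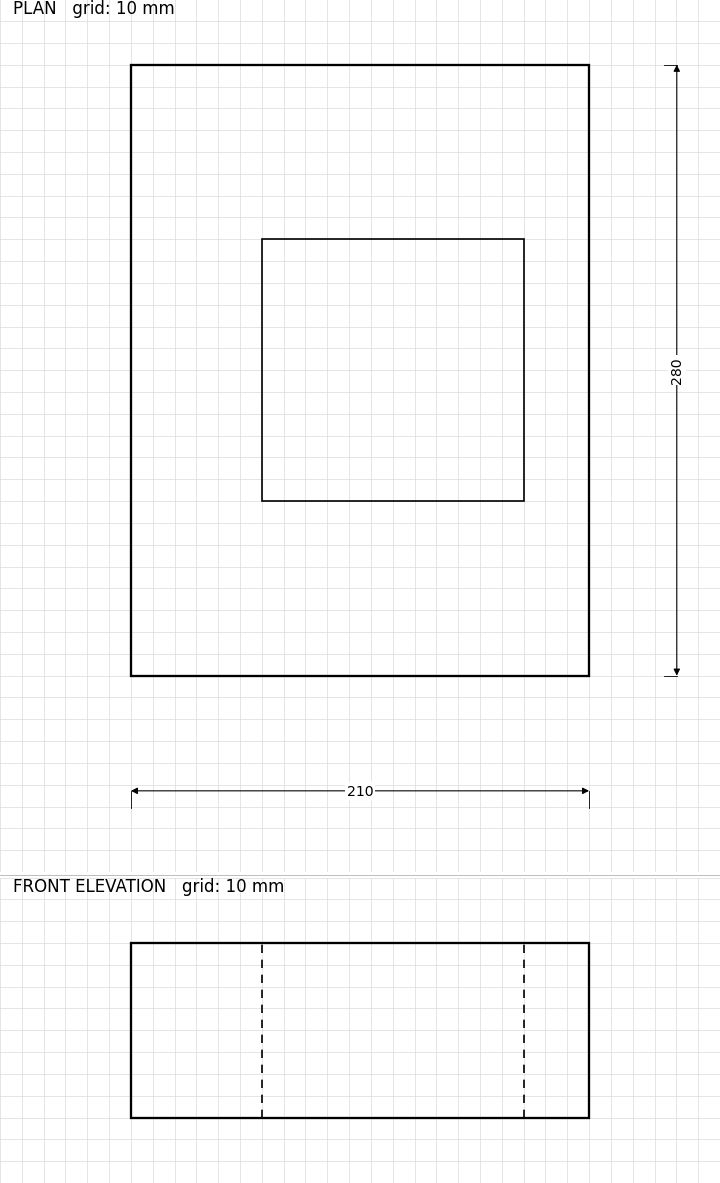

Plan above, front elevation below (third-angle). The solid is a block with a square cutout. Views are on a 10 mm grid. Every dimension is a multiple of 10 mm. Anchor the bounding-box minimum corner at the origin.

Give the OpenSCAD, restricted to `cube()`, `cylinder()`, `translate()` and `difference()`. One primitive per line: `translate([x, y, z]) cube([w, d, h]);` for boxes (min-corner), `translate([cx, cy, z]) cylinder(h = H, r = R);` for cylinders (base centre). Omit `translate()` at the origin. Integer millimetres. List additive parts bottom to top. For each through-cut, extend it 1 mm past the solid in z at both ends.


difference() {
  cube([210, 280, 80]);
  translate([60, 80, -1]) cube([120, 120, 82]);
}


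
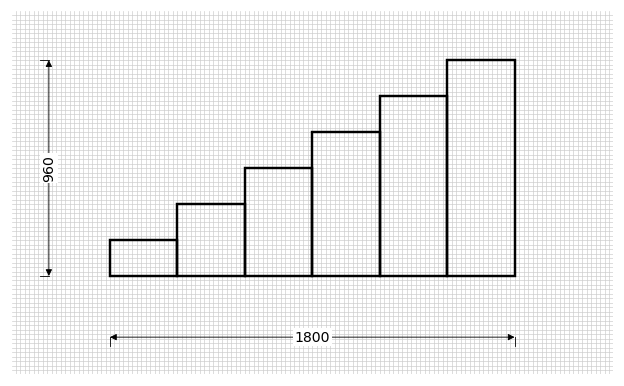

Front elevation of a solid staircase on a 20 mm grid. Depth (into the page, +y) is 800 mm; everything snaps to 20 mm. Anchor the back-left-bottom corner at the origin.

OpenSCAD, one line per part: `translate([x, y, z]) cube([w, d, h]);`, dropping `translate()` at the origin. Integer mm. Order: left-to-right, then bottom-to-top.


cube([300, 800, 160]);
translate([300, 0, 0]) cube([300, 800, 320]);
translate([600, 0, 0]) cube([300, 800, 480]);
translate([900, 0, 0]) cube([300, 800, 640]);
translate([1200, 0, 0]) cube([300, 800, 800]);
translate([1500, 0, 0]) cube([300, 800, 960]);


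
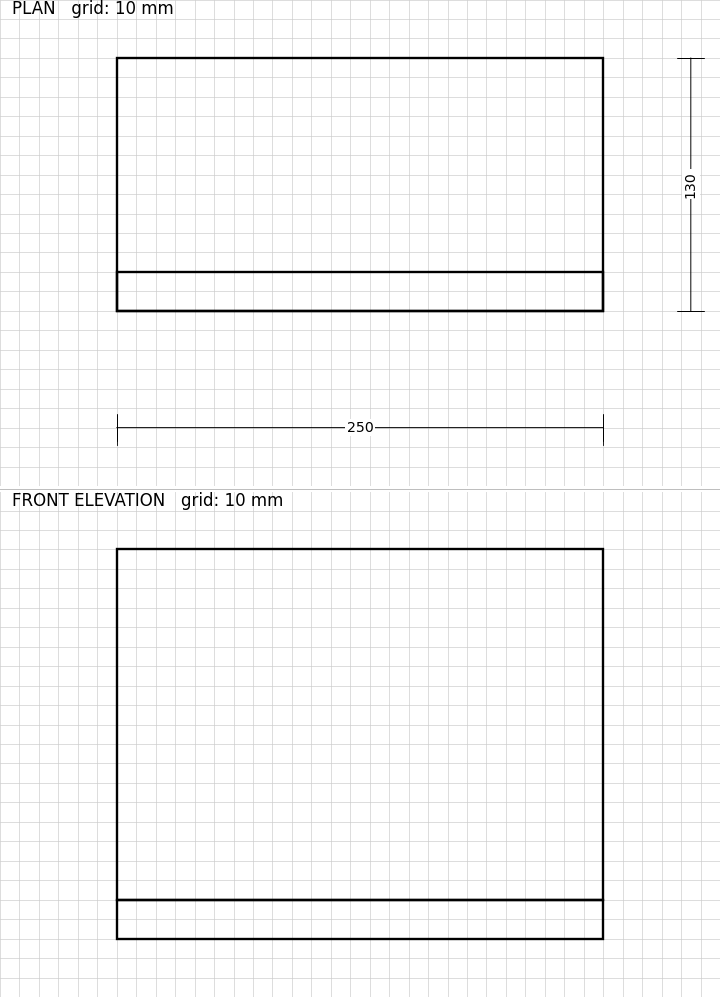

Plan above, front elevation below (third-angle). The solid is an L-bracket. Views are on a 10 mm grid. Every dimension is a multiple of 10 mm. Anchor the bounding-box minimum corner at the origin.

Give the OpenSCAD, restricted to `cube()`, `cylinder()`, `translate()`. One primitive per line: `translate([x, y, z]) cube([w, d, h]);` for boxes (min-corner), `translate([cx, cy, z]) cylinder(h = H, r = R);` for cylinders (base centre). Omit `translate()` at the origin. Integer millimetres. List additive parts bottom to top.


cube([250, 130, 20]);
translate([0, 0, 20]) cube([250, 20, 180]);
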